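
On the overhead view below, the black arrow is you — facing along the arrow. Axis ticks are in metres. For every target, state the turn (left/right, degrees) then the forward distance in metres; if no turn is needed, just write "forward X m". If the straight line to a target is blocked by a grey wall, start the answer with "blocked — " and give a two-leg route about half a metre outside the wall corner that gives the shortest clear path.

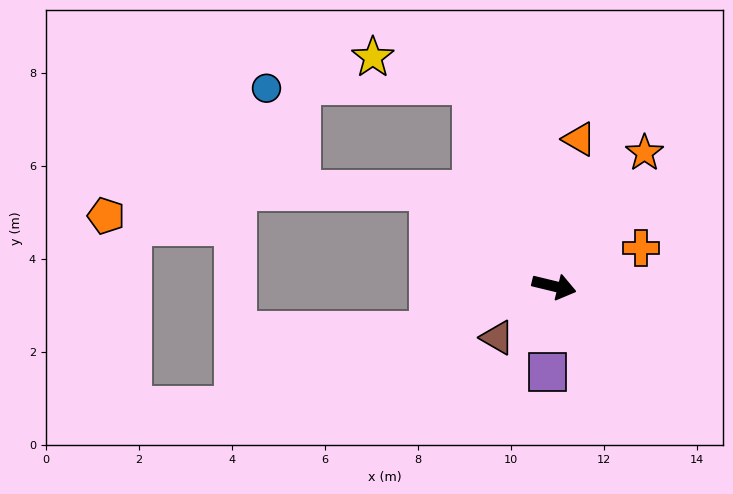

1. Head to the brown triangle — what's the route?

turn right 124°, forward 1.6 m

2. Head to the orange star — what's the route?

turn left 69°, forward 3.5 m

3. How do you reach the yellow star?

blocked — turn left 126°, forward 4.7 m, then turn left 52°, forward 2.2 m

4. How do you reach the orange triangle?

turn left 94°, forward 3.2 m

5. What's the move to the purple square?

turn right 81°, forward 1.8 m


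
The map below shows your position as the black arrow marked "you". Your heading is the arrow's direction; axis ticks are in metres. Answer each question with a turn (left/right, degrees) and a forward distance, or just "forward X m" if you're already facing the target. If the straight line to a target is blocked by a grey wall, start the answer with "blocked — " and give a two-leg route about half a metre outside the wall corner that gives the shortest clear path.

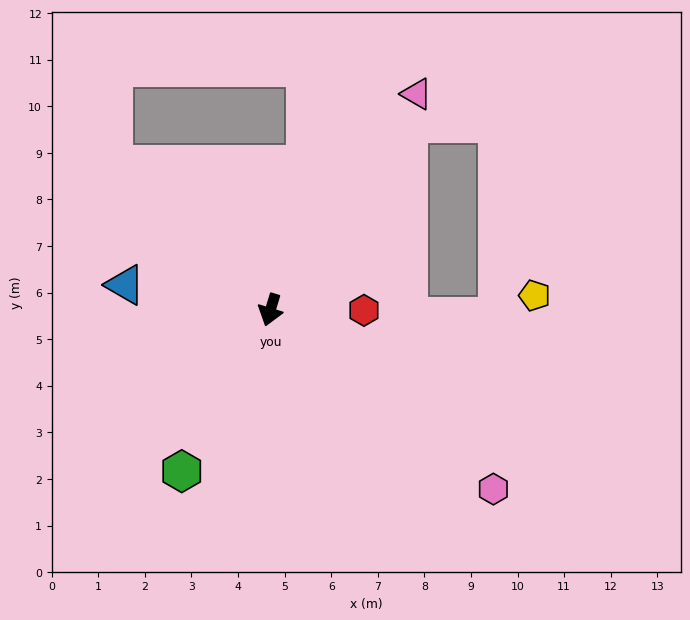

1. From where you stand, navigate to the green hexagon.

turn right 12°, forward 3.9 m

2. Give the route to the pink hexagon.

turn left 68°, forward 6.1 m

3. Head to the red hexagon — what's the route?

turn left 107°, forward 2.0 m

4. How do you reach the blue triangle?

turn right 83°, forward 3.2 m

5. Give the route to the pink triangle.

turn left 163°, forward 5.6 m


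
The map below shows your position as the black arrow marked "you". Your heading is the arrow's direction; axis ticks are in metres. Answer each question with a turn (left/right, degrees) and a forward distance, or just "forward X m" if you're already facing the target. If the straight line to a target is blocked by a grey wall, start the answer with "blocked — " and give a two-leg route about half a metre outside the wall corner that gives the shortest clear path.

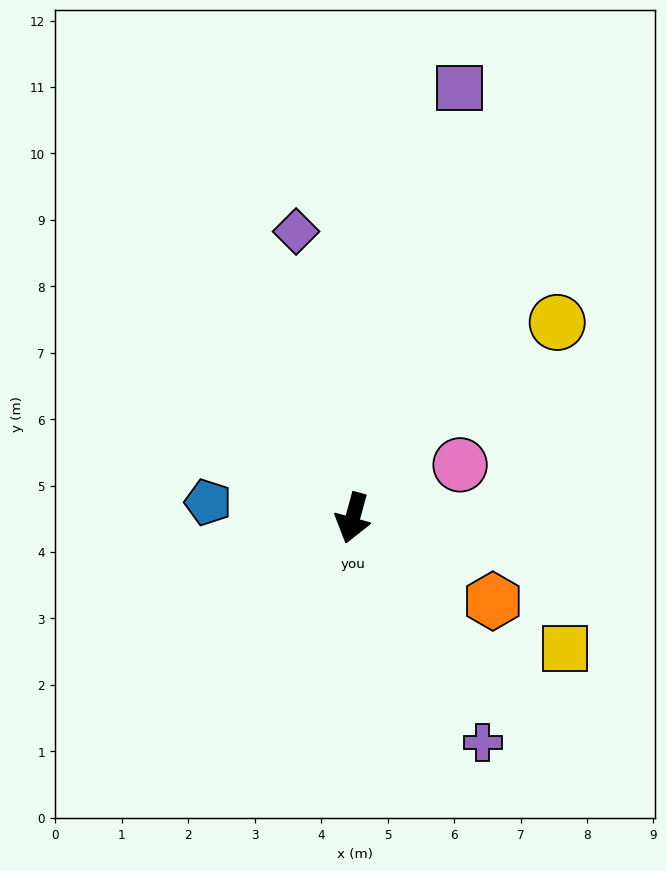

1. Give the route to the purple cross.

turn left 45°, forward 3.9 m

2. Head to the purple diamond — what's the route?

turn right 154°, forward 4.4 m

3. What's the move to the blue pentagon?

turn right 81°, forward 2.2 m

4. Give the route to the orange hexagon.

turn left 75°, forward 2.5 m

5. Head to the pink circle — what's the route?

turn left 132°, forward 1.8 m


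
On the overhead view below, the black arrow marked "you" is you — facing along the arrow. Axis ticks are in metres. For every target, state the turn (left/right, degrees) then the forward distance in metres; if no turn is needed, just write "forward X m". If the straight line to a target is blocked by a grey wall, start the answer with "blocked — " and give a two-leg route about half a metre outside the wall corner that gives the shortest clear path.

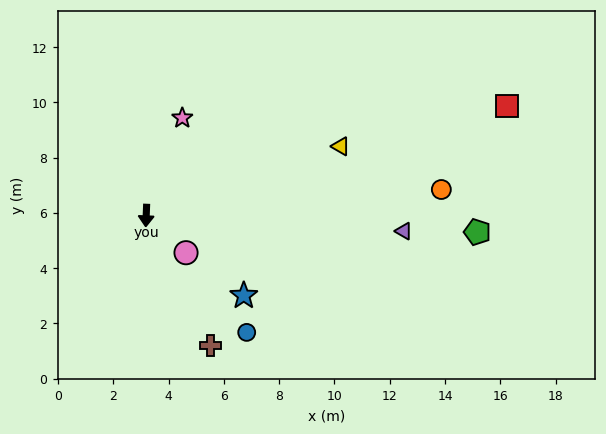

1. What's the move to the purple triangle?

turn left 89°, forward 9.3 m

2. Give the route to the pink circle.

turn left 49°, forward 2.0 m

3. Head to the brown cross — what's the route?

turn left 28°, forward 5.3 m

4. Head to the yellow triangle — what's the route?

turn left 112°, forward 7.5 m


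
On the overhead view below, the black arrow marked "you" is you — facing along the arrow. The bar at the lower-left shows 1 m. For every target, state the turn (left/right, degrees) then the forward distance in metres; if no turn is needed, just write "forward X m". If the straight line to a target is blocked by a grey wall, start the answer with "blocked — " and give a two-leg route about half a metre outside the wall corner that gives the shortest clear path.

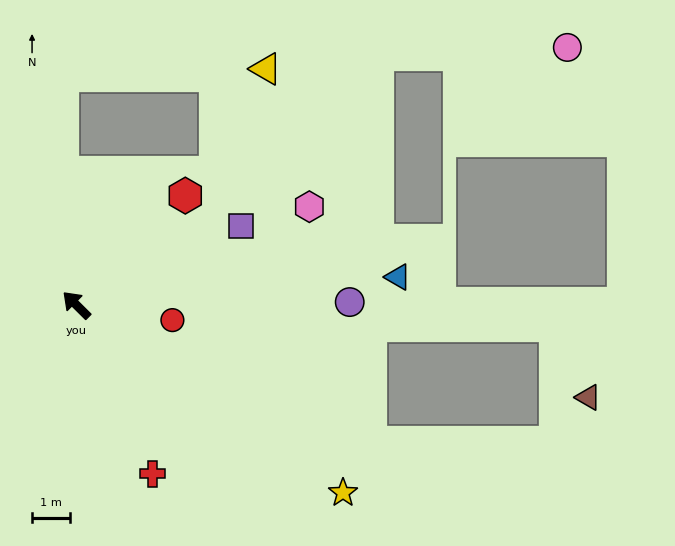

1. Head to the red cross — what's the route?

turn left 159°, forward 4.8 m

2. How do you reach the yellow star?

turn right 170°, forward 8.5 m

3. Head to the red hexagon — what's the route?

turn right 90°, forward 4.0 m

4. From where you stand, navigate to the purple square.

turn right 110°, forward 4.8 m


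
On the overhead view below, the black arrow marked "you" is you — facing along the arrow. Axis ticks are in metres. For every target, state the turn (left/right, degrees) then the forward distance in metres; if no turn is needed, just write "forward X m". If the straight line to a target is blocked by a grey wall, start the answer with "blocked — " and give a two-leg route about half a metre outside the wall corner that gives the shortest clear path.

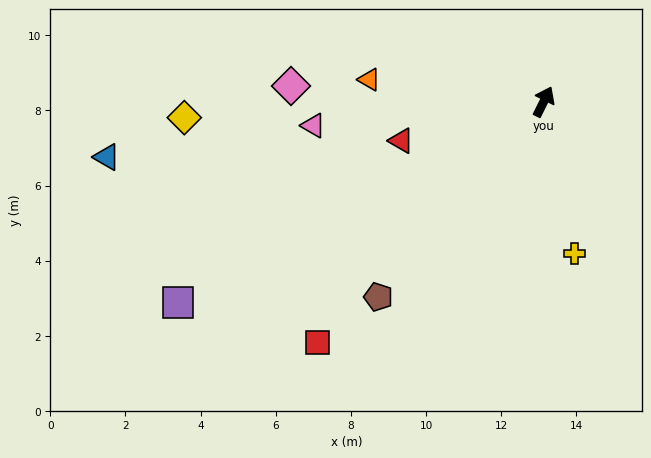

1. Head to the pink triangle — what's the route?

turn left 122°, forward 6.2 m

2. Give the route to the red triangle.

turn left 132°, forward 3.9 m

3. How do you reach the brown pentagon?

turn left 166°, forward 6.8 m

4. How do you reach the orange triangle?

turn left 109°, forward 4.7 m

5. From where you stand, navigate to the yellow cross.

turn right 142°, forward 4.1 m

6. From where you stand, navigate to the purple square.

turn left 145°, forward 11.1 m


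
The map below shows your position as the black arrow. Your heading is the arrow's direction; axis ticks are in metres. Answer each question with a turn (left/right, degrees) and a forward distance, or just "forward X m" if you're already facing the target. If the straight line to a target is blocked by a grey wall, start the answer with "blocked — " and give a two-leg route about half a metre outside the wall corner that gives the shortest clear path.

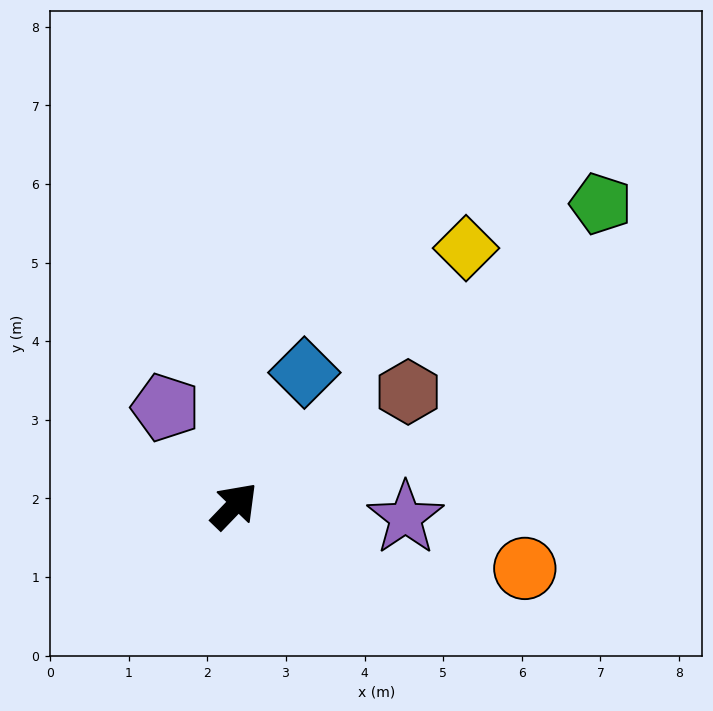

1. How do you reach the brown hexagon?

turn right 13°, forward 2.6 m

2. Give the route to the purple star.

turn right 50°, forward 2.2 m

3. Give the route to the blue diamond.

turn left 16°, forward 1.9 m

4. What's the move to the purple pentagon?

turn left 79°, forward 1.5 m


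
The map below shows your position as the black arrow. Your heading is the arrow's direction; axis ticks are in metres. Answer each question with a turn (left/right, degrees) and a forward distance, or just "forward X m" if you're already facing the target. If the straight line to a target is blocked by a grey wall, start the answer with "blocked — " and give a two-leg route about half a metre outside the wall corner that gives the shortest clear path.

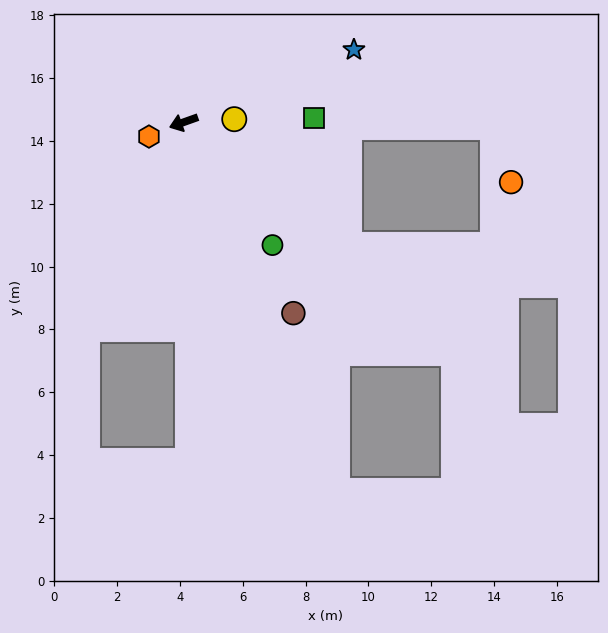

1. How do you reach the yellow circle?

turn left 164°, forward 1.6 m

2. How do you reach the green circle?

turn left 106°, forward 4.8 m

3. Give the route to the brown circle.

turn left 100°, forward 7.0 m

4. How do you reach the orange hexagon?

turn left 3°, forward 1.2 m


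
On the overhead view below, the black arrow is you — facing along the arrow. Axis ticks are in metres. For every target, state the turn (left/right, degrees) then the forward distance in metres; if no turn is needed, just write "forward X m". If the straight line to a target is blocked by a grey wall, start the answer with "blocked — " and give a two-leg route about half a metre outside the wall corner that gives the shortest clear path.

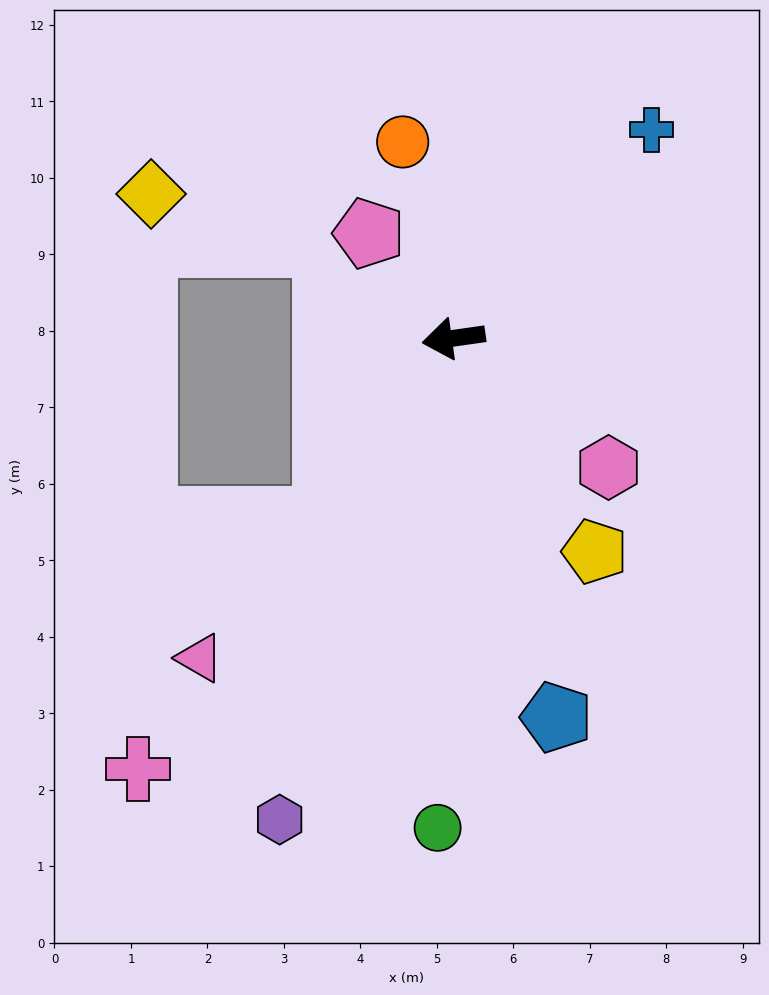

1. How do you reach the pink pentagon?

turn right 59°, forward 1.8 m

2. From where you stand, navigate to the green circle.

turn left 80°, forward 6.4 m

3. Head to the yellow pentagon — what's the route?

turn left 115°, forward 3.3 m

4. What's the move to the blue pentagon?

turn left 97°, forward 5.1 m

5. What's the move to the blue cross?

turn right 142°, forward 3.8 m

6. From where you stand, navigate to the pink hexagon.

turn left 132°, forward 2.6 m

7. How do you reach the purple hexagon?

turn left 62°, forward 6.7 m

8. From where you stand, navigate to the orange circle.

turn right 84°, forward 2.7 m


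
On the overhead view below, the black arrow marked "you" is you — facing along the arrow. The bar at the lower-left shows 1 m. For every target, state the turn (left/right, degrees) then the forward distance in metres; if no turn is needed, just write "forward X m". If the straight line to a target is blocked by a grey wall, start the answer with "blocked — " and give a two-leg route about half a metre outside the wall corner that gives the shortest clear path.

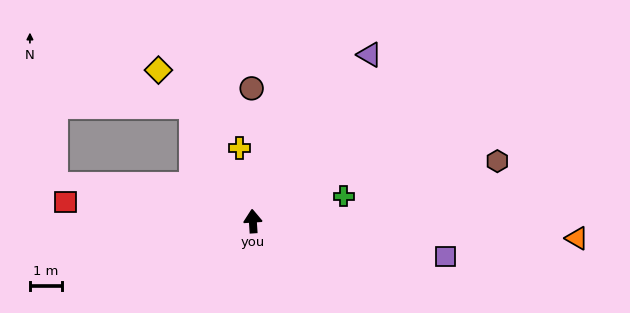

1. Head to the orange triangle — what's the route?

turn right 97°, forward 10.0 m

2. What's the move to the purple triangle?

turn right 39°, forward 6.3 m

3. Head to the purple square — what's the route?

turn right 104°, forward 6.1 m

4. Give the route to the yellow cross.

turn left 7°, forward 2.3 m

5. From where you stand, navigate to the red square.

turn left 80°, forward 5.8 m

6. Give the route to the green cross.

turn right 78°, forward 2.9 m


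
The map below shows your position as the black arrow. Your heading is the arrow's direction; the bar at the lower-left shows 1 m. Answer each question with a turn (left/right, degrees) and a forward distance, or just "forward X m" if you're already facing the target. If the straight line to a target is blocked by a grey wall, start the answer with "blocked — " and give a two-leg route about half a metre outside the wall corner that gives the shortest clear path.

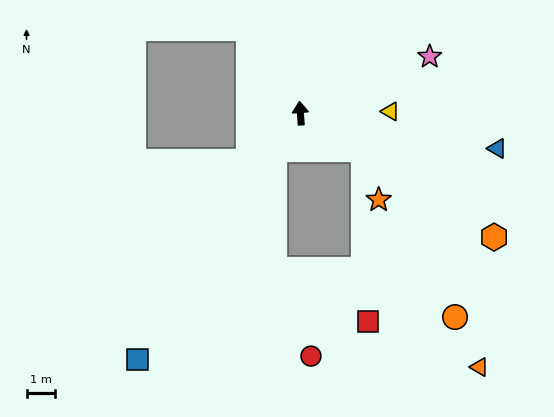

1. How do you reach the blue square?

turn left 142°, forward 10.2 m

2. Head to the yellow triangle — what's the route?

turn right 93°, forward 3.1 m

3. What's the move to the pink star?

turn right 71°, forward 4.9 m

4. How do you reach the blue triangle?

turn right 104°, forward 6.9 m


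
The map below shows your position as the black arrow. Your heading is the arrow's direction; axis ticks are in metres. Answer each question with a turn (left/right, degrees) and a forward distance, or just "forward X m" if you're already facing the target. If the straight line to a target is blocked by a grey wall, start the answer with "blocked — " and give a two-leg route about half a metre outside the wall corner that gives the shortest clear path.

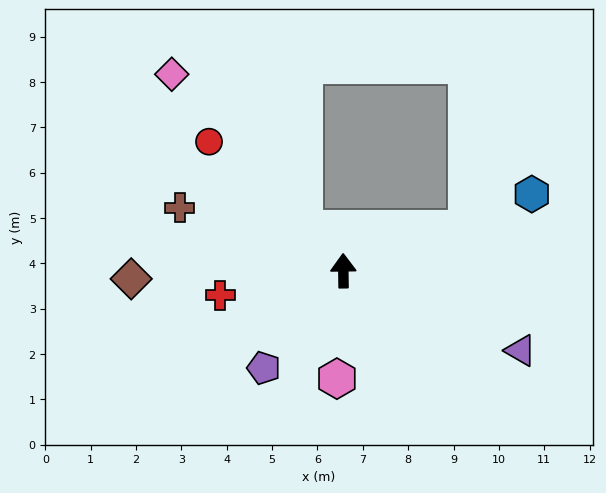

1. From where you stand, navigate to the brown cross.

turn left 68°, forward 3.9 m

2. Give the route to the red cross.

turn left 101°, forward 2.8 m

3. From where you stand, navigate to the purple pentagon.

turn left 140°, forward 2.8 m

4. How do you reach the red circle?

turn left 45°, forward 4.1 m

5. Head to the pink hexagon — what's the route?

turn left 176°, forward 2.4 m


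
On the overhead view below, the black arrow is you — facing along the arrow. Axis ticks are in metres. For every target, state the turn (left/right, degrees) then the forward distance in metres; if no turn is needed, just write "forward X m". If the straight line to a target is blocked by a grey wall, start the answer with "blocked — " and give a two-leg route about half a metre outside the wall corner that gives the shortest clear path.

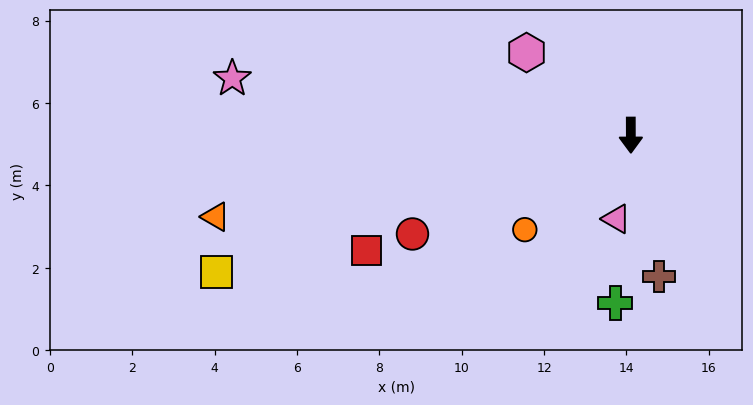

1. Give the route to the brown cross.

turn left 11°, forward 3.5 m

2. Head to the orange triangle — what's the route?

turn right 79°, forward 10.3 m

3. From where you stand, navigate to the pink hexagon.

turn right 129°, forward 3.2 m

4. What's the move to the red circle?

turn right 66°, forward 5.8 m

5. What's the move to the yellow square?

turn right 72°, forward 10.6 m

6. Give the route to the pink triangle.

turn right 10°, forward 2.1 m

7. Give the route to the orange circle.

turn right 48°, forward 3.4 m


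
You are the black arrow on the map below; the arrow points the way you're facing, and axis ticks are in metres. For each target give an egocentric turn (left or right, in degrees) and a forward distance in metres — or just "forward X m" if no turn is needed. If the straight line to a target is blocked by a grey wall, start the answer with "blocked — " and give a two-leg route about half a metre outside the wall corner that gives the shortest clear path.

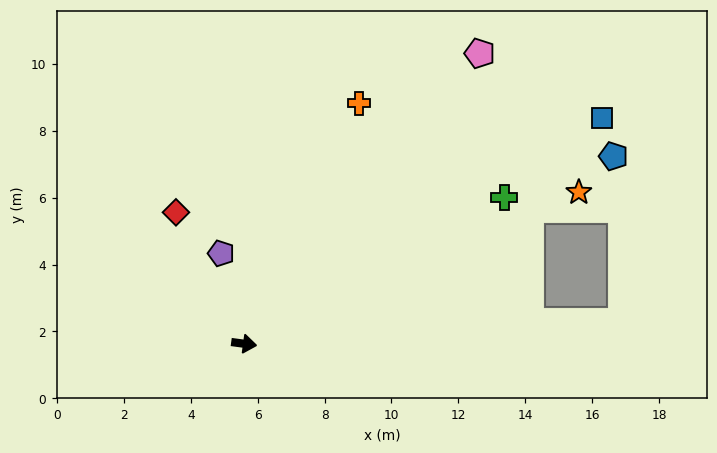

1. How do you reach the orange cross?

turn left 72°, forward 8.0 m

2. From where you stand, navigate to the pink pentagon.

turn left 59°, forward 11.2 m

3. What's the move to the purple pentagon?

turn left 112°, forward 2.8 m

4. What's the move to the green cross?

turn left 37°, forward 8.9 m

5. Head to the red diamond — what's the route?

turn left 125°, forward 4.4 m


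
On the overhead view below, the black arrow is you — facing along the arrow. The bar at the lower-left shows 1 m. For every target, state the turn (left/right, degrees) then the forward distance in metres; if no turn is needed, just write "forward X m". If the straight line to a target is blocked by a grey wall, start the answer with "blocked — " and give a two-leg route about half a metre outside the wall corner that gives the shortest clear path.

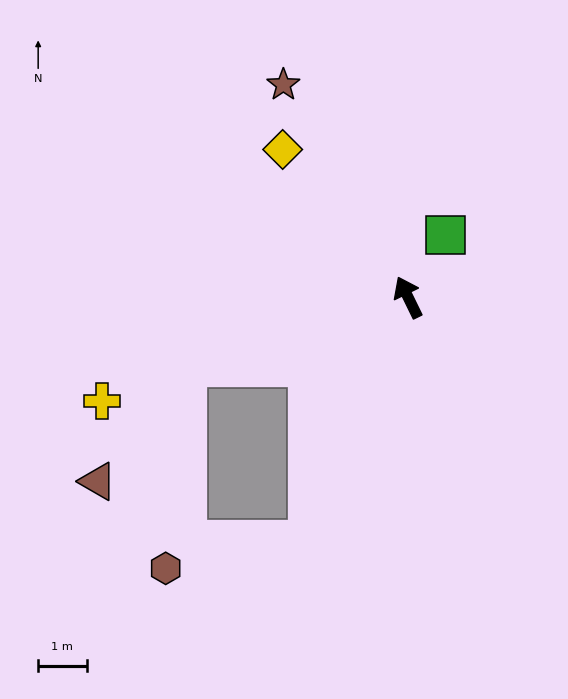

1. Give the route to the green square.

turn right 57°, forward 1.5 m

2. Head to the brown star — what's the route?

turn left 4°, forward 5.1 m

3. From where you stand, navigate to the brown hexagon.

blocked — turn left 132°, forward 5.4 m, then turn right 57°, forward 3.0 m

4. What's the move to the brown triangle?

blocked — turn left 81°, forward 4.8 m, then turn left 35°, forward 3.0 m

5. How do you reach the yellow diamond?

turn left 14°, forward 4.0 m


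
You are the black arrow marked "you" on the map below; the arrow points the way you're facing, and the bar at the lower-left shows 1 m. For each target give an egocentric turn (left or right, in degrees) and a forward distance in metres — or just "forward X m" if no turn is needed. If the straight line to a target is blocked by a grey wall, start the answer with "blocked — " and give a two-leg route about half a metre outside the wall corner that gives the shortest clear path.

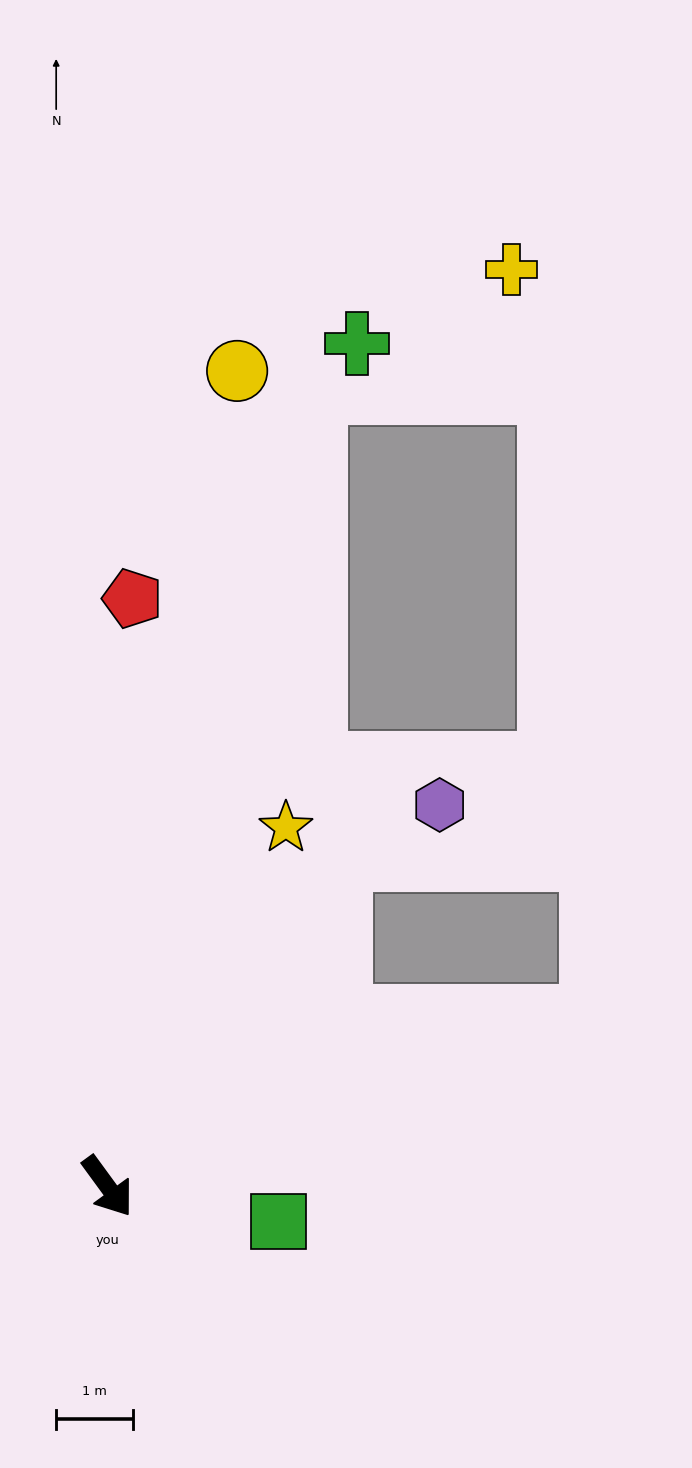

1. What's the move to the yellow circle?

turn left 135°, forward 10.8 m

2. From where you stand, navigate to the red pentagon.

turn left 141°, forward 7.7 m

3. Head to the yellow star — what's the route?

turn left 117°, forward 5.2 m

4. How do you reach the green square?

turn left 42°, forward 2.3 m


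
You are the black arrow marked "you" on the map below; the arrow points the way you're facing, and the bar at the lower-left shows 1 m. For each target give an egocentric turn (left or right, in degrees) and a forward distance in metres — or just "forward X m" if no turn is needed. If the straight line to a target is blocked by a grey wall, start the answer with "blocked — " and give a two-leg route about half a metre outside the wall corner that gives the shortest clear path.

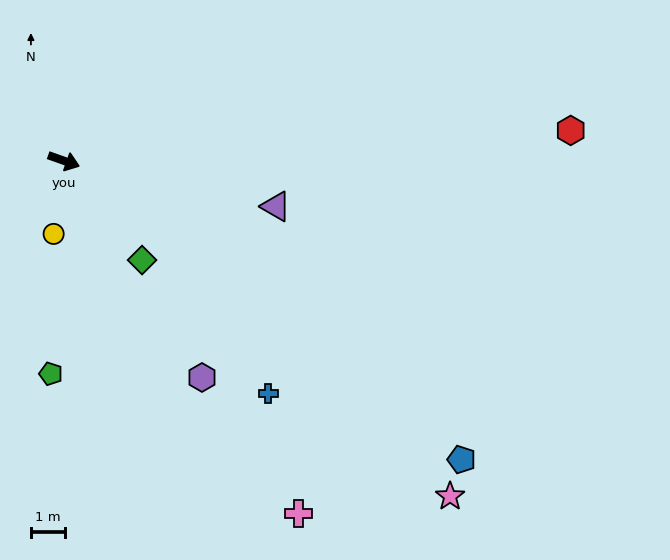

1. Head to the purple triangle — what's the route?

turn left 7°, forward 6.4 m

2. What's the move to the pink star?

turn right 21°, forward 15.1 m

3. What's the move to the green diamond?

turn right 32°, forward 3.7 m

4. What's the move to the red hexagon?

turn left 23°, forward 15.0 m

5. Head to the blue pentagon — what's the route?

turn right 17°, forward 14.7 m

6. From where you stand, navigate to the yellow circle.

turn right 78°, forward 2.2 m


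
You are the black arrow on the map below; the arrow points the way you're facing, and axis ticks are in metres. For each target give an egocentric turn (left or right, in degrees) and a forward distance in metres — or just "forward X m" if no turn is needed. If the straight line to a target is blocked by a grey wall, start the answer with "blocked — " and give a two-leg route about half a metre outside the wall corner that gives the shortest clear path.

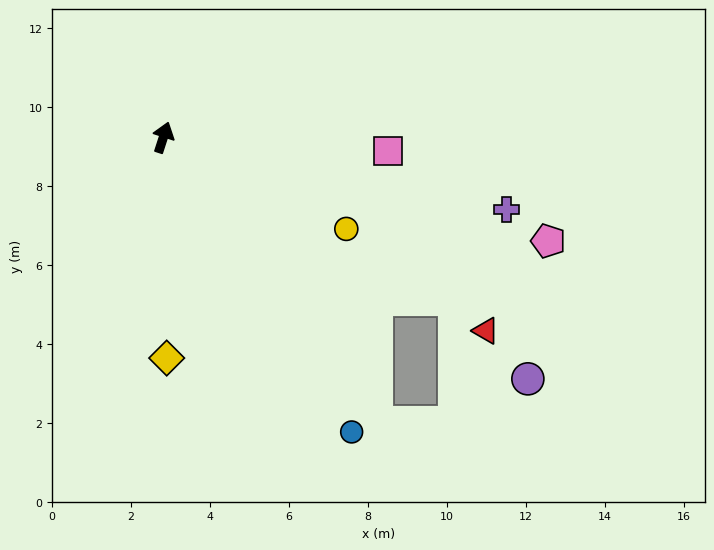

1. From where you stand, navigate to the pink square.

turn right 76°, forward 5.7 m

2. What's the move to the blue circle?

turn right 129°, forward 8.9 m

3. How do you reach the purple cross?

turn right 84°, forward 8.9 m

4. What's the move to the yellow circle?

turn right 99°, forward 5.2 m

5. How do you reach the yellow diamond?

turn right 161°, forward 5.6 m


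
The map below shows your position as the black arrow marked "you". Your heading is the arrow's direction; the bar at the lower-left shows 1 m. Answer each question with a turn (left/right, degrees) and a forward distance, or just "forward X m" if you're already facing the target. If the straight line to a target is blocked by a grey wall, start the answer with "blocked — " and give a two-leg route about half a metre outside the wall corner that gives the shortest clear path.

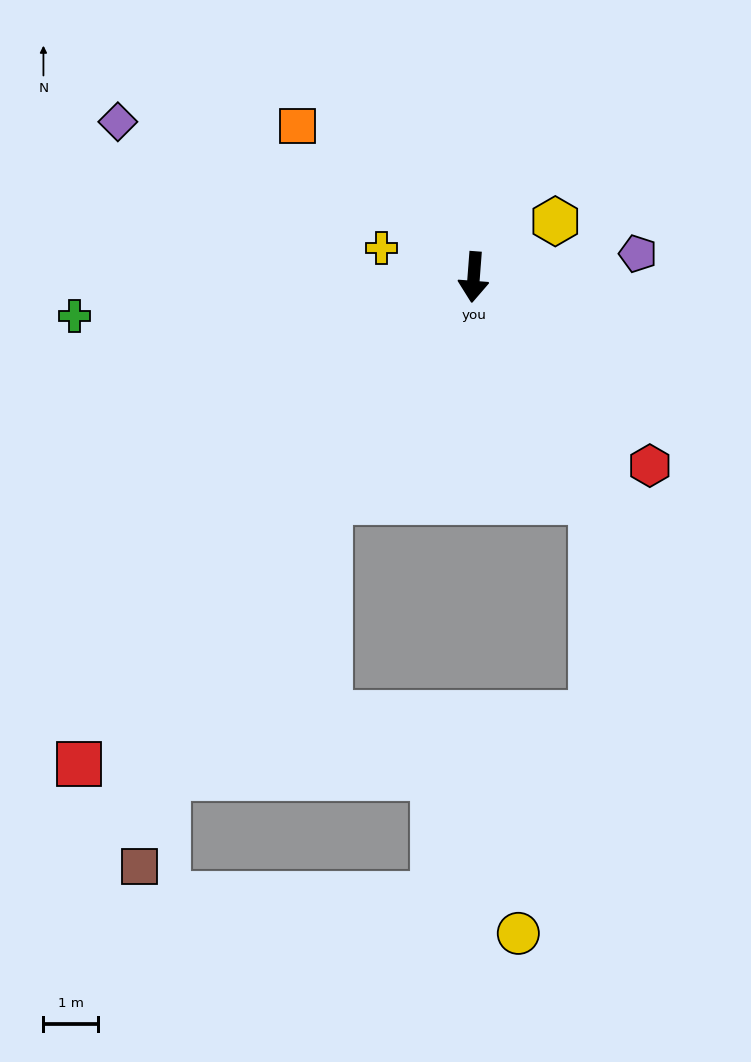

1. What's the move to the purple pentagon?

turn left 102°, forward 3.0 m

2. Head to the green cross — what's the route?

turn right 80°, forward 7.4 m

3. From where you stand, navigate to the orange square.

turn right 126°, forward 4.3 m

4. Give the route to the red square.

turn right 35°, forward 11.5 m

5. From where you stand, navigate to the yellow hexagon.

turn left 129°, forward 1.8 m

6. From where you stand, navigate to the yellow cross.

turn right 103°, forward 1.8 m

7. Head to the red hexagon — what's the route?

turn left 47°, forward 4.7 m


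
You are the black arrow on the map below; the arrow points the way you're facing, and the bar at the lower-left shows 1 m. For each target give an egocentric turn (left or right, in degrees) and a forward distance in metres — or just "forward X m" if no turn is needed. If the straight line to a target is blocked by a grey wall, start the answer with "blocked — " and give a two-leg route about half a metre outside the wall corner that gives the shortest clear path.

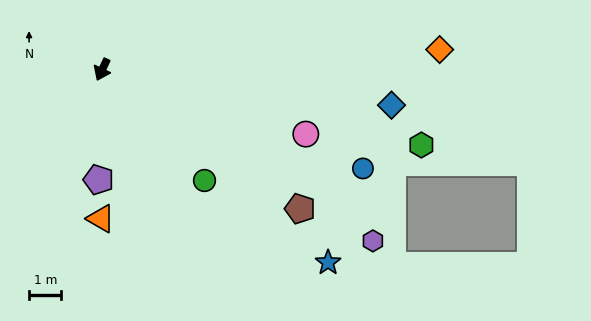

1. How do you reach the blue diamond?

turn left 108°, forward 9.0 m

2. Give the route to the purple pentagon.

turn left 23°, forward 3.4 m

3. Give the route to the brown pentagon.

turn left 80°, forward 7.5 m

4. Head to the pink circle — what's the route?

turn left 97°, forward 6.6 m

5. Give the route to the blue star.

turn left 75°, forward 9.2 m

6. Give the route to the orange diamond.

turn left 118°, forward 10.5 m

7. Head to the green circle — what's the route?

turn left 68°, forward 4.7 m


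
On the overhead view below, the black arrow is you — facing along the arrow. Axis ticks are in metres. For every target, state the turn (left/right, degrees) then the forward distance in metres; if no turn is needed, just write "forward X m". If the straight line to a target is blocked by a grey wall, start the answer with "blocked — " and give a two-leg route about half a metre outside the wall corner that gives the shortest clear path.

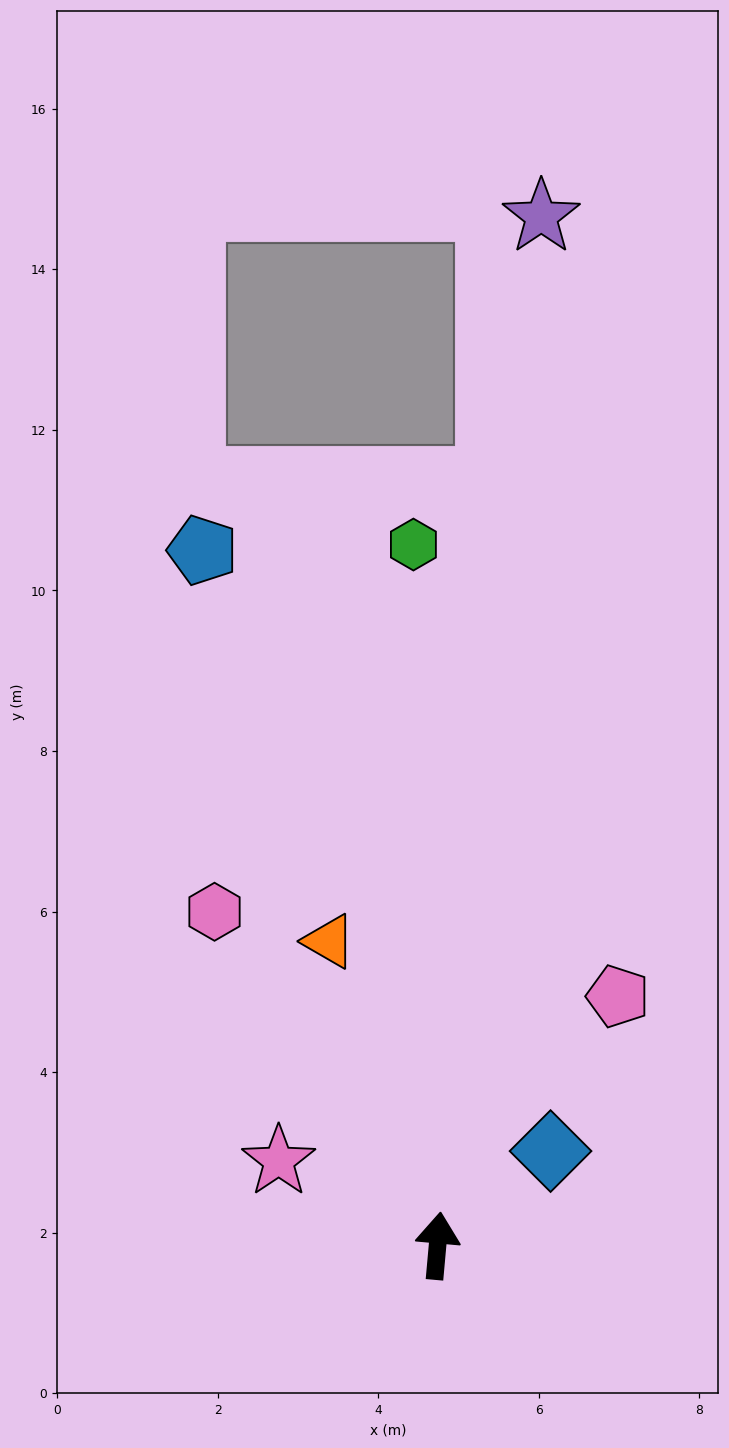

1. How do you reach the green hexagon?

turn left 7°, forward 8.7 m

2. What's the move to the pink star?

turn left 67°, forward 2.2 m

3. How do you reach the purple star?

forward 12.9 m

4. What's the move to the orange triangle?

turn left 25°, forward 4.0 m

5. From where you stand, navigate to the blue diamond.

turn right 45°, forward 1.8 m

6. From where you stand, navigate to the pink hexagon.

turn left 39°, forward 5.0 m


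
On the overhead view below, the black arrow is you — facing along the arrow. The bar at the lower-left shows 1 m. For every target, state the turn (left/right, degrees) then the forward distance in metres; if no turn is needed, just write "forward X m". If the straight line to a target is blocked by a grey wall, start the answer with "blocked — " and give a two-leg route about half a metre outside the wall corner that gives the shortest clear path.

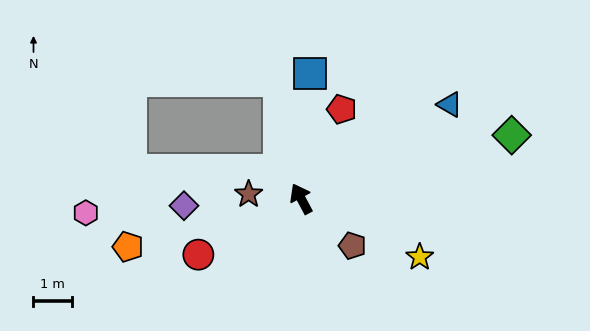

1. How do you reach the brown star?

turn left 57°, forward 1.4 m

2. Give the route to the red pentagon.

turn right 52°, forward 2.5 m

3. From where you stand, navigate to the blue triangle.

turn right 86°, forward 4.5 m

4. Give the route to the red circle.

turn left 91°, forward 3.0 m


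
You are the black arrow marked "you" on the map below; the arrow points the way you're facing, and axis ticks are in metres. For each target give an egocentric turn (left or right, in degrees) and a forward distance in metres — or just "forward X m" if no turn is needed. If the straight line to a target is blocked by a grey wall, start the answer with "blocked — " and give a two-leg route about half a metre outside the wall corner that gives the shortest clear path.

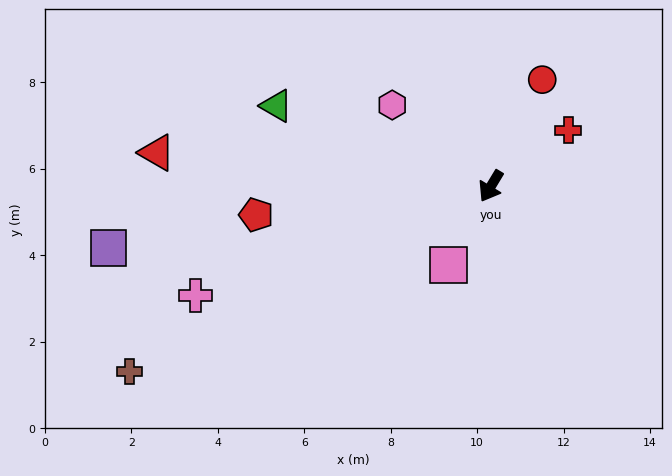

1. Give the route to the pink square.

turn left 3°, forward 2.1 m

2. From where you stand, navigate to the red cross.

turn left 157°, forward 2.2 m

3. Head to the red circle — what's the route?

turn right 175°, forward 2.7 m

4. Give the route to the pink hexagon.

turn right 98°, forward 3.0 m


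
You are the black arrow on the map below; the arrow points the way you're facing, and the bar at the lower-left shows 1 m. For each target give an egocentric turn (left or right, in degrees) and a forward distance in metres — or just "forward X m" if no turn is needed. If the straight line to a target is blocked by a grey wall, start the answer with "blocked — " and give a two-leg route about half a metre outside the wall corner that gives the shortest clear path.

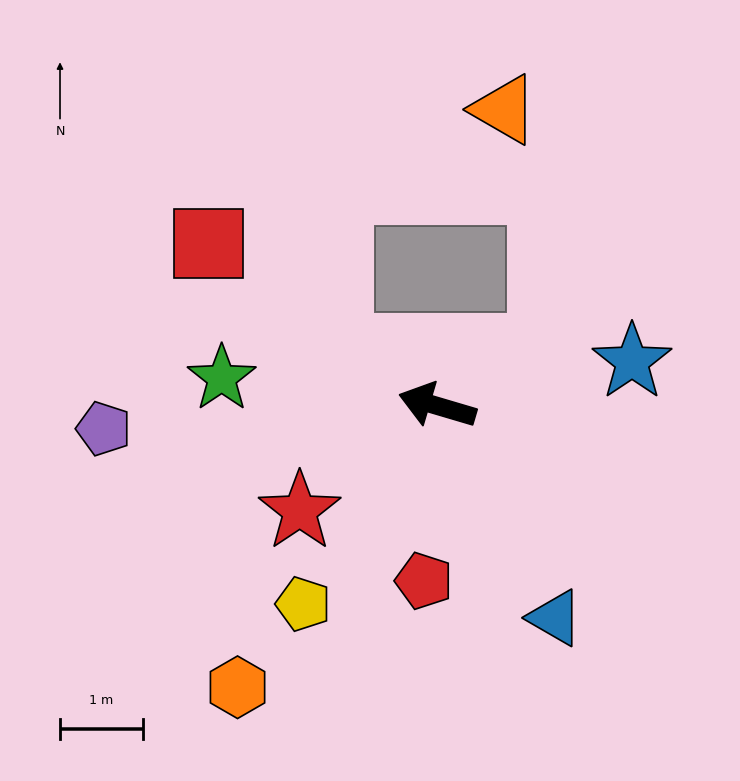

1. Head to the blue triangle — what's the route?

turn left 136°, forward 2.9 m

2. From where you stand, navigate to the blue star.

turn right 151°, forward 2.4 m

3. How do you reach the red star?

turn left 54°, forward 2.1 m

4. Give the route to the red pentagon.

turn left 102°, forward 2.1 m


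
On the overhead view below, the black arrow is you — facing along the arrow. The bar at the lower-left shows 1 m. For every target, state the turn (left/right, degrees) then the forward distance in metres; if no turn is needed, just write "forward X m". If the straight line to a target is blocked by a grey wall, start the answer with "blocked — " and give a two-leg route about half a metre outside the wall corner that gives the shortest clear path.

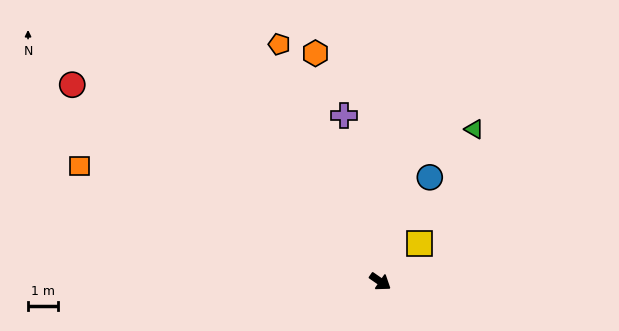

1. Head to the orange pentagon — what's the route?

turn left 148°, forward 8.6 m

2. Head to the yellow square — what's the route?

turn left 79°, forward 1.8 m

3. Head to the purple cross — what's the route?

turn left 137°, forward 5.7 m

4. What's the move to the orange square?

turn right 166°, forward 10.7 m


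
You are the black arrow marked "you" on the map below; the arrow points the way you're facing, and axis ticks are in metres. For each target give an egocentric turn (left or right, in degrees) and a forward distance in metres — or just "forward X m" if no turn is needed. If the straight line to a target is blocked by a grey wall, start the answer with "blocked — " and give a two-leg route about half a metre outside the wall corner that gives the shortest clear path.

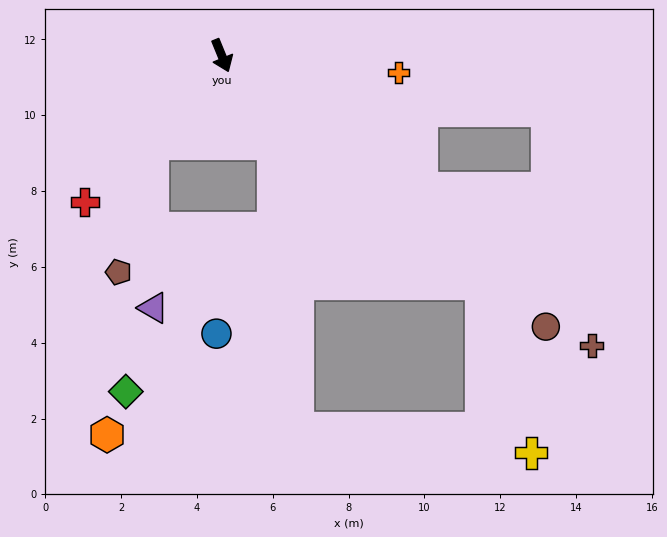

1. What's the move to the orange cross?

turn left 62°, forward 4.7 m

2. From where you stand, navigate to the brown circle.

turn left 28°, forward 11.1 m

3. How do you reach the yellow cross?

blocked — turn left 26°, forward 9.1 m, then turn right 32°, forward 4.6 m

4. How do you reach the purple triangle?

blocked — turn right 60°, forward 2.9 m, then turn left 38°, forward 4.3 m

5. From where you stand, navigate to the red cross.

turn right 65°, forward 5.3 m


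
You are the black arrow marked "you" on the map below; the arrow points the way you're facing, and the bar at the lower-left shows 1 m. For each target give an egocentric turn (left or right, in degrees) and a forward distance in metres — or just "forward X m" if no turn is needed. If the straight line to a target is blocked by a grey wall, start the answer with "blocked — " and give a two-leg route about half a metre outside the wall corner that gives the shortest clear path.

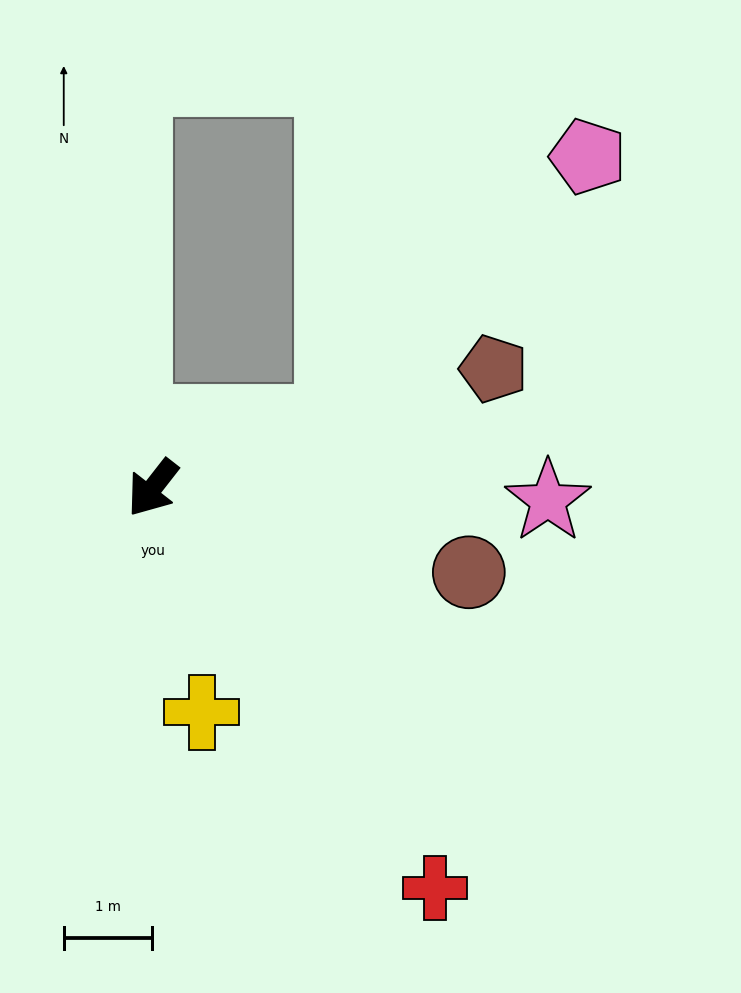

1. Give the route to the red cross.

turn left 73°, forward 5.6 m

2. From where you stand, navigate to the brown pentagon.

turn left 147°, forward 4.1 m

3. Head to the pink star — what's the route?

turn left 126°, forward 4.5 m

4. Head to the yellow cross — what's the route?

turn left 50°, forward 2.6 m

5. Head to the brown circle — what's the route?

turn left 113°, forward 3.7 m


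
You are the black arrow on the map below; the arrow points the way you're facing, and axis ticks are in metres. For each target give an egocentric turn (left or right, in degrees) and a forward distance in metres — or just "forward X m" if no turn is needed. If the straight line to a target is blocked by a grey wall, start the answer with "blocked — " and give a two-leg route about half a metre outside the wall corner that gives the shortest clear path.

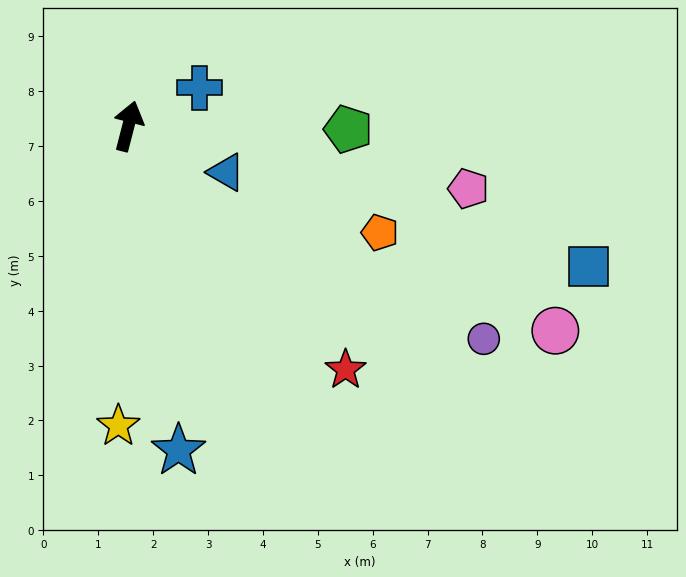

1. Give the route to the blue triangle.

turn right 101°, forward 2.0 m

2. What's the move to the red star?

turn right 124°, forward 5.9 m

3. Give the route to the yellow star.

turn right 167°, forward 5.5 m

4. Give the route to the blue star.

turn right 157°, forward 6.0 m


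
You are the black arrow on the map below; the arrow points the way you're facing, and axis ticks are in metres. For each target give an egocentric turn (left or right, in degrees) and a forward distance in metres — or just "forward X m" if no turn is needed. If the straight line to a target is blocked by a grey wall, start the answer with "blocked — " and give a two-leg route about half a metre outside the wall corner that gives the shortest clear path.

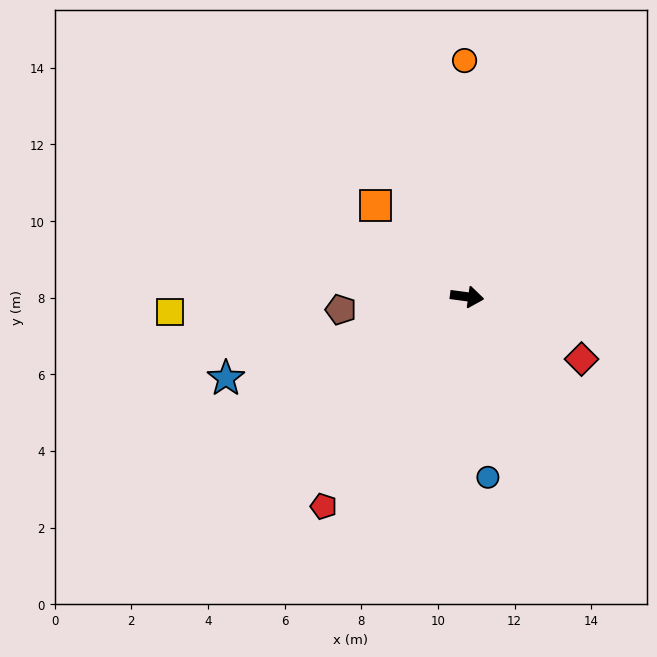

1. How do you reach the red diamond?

turn right 21°, forward 3.4 m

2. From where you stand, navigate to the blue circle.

turn right 76°, forward 4.7 m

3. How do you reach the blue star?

turn right 154°, forward 6.6 m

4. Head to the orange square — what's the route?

turn left 143°, forward 3.4 m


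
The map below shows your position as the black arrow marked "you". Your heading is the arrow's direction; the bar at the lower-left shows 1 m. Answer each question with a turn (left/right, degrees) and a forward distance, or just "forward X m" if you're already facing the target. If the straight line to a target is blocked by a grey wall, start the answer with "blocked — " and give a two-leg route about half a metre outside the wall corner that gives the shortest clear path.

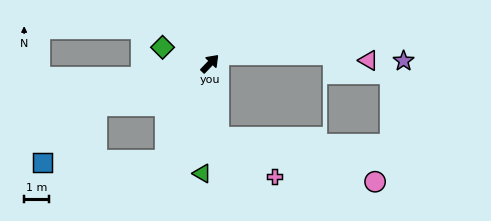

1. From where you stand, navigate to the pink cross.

blocked — turn right 129°, forward 2.9 m, then turn left 48°, forward 2.7 m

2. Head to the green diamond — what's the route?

turn left 115°, forward 2.0 m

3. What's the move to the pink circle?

blocked — turn right 129°, forward 2.9 m, then turn left 67°, forward 6.4 m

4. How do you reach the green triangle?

turn right 140°, forward 4.4 m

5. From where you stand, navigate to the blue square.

blocked — turn left 154°, forward 4.8 m, then turn left 26°, forward 3.1 m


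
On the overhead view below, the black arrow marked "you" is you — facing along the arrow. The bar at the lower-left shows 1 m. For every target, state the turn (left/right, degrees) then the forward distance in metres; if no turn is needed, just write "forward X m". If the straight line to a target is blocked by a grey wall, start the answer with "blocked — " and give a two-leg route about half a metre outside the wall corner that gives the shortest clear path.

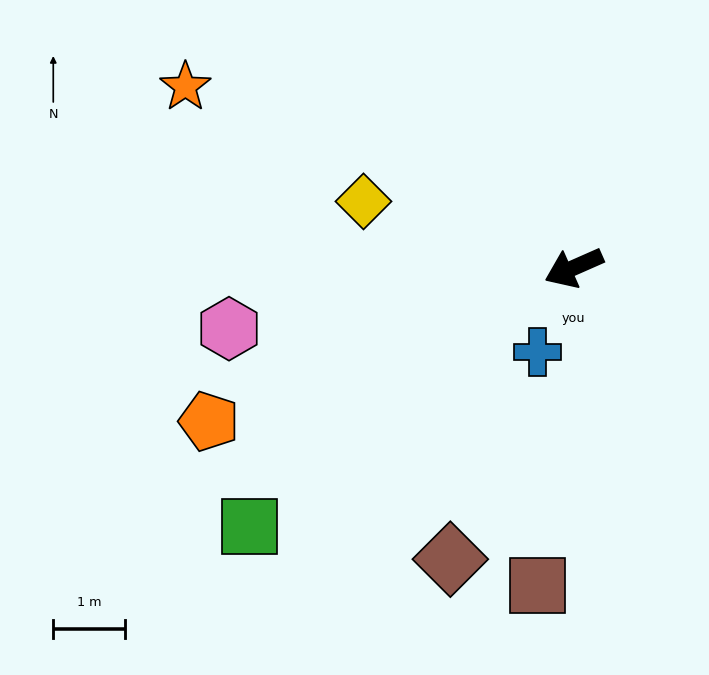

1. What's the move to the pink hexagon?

turn right 14°, forward 4.9 m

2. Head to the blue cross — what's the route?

turn left 43°, forward 1.3 m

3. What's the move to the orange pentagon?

forward 5.5 m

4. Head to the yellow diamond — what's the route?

turn right 41°, forward 3.1 m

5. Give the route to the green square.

turn left 15°, forward 5.8 m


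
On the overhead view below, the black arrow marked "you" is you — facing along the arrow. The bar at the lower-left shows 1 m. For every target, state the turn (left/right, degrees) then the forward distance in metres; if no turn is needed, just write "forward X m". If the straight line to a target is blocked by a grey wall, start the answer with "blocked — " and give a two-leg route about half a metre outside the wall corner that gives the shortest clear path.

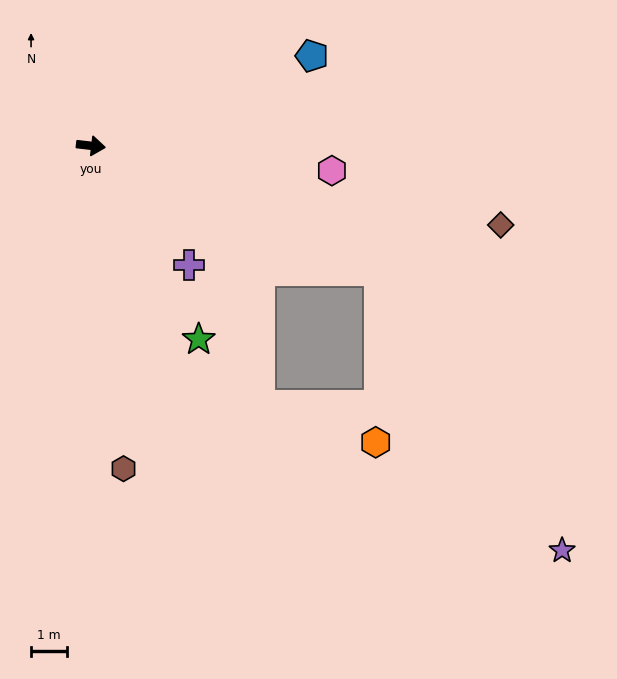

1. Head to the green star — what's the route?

turn right 54°, forward 6.3 m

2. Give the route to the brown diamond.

turn right 4°, forward 11.8 m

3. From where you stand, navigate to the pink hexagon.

forward 6.8 m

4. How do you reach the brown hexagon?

turn right 78°, forward 9.2 m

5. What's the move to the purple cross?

turn right 44°, forward 4.4 m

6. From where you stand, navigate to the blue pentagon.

turn left 29°, forward 6.7 m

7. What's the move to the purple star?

blocked — turn right 17°, forward 8.9 m, then turn right 33°, forward 9.4 m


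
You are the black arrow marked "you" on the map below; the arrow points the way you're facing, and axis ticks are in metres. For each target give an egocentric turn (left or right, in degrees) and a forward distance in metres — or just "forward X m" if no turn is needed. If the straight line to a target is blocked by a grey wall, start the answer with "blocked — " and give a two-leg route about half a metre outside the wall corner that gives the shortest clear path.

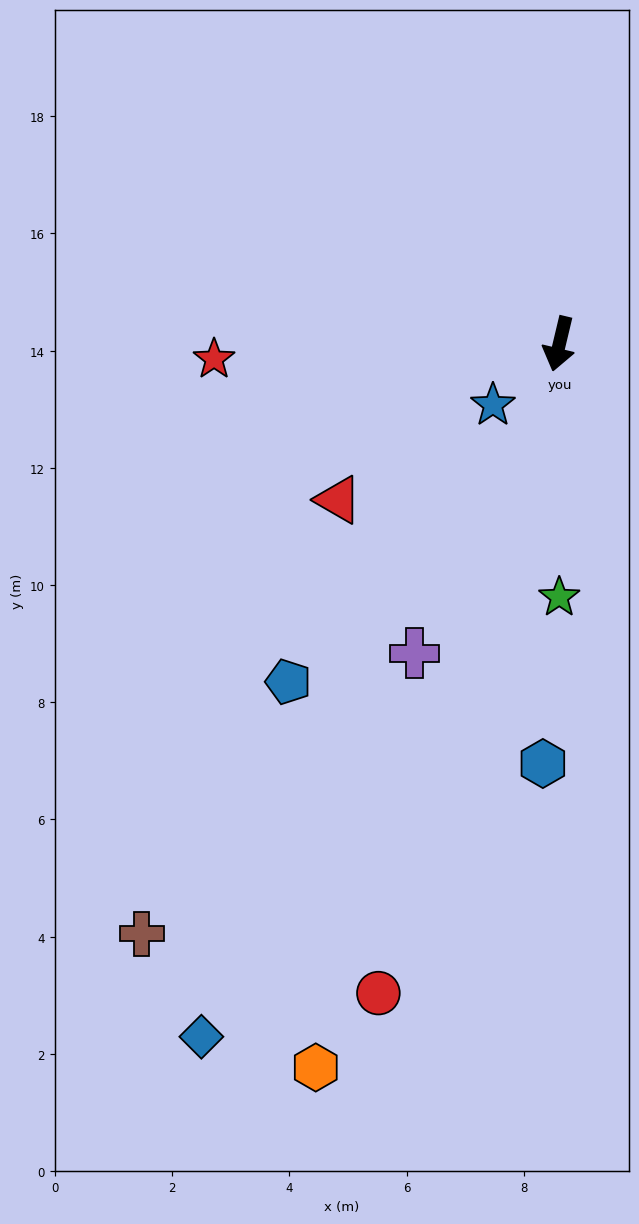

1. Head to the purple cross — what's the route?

turn right 12°, forward 5.8 m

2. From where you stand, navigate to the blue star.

turn right 34°, forward 1.5 m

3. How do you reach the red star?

turn right 74°, forward 5.9 m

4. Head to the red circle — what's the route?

turn right 2°, forward 11.5 m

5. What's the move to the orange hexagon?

turn right 5°, forward 13.0 m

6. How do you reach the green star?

turn left 13°, forward 4.3 m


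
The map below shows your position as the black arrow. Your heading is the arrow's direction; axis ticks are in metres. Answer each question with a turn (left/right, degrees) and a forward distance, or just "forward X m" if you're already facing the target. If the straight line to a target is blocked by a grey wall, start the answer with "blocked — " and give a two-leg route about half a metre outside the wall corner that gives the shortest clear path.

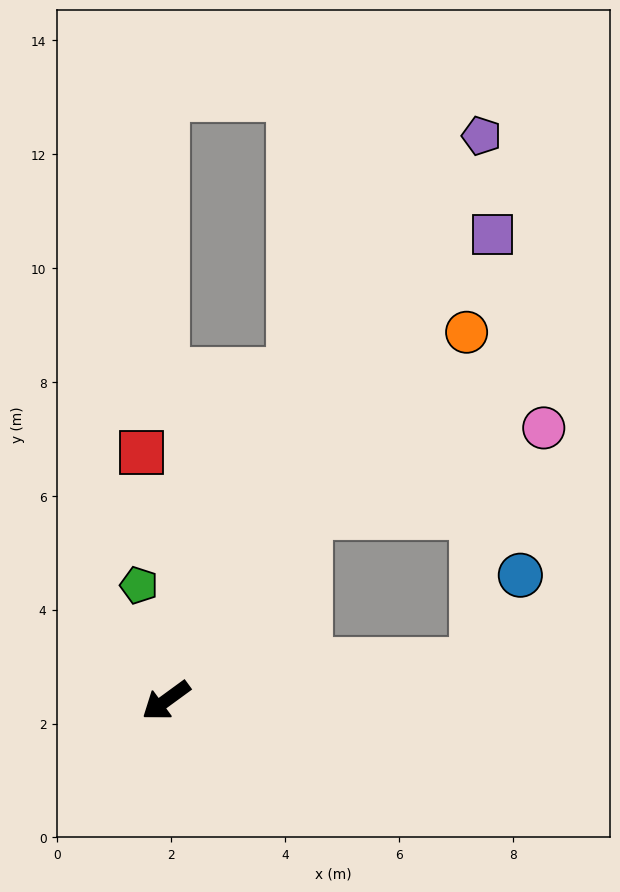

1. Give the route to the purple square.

turn right 161°, forward 10.0 m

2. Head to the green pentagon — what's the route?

turn right 113°, forward 2.1 m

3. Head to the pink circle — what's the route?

blocked — turn right 164°, forward 4.1 m, then turn right 32°, forward 4.4 m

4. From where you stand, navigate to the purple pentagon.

turn right 155°, forward 11.4 m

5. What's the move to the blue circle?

blocked — turn left 151°, forward 5.4 m, then turn left 54°, forward 1.7 m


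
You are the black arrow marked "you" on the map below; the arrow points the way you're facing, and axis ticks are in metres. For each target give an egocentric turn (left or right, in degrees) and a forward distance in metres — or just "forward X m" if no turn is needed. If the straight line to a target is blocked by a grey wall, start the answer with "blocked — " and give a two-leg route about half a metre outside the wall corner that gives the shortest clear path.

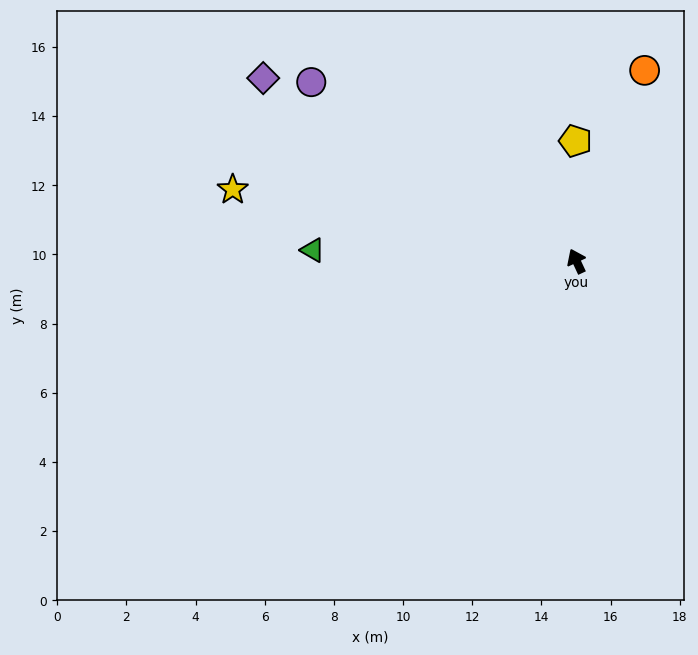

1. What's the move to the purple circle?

turn left 31°, forward 9.3 m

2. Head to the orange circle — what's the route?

turn right 45°, forward 5.9 m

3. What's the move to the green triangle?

turn left 63°, forward 7.6 m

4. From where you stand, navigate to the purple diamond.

turn left 35°, forward 10.5 m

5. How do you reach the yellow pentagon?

turn right 25°, forward 3.5 m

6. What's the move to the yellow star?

turn left 53°, forward 10.2 m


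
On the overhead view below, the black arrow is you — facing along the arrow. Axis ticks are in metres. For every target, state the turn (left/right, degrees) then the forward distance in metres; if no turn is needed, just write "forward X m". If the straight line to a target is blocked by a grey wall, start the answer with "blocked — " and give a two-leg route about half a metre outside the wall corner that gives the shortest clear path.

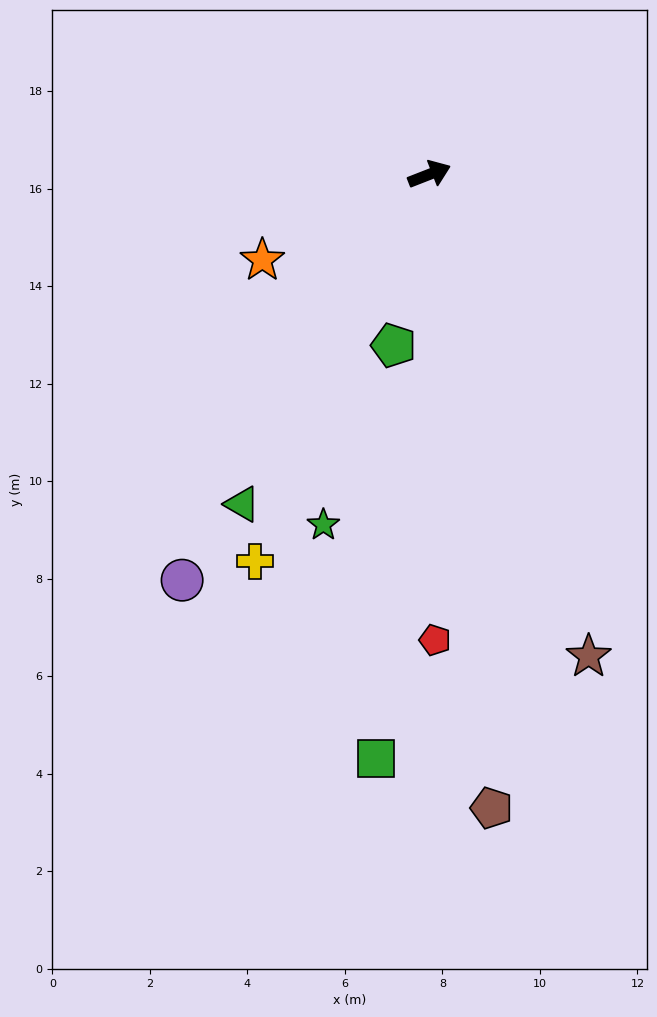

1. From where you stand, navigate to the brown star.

turn right 93°, forward 10.4 m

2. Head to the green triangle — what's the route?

turn right 141°, forward 7.8 m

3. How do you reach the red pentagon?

turn right 111°, forward 9.6 m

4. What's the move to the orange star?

turn right 174°, forward 3.9 m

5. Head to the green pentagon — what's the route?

turn right 123°, forward 3.6 m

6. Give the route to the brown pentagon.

turn right 106°, forward 13.1 m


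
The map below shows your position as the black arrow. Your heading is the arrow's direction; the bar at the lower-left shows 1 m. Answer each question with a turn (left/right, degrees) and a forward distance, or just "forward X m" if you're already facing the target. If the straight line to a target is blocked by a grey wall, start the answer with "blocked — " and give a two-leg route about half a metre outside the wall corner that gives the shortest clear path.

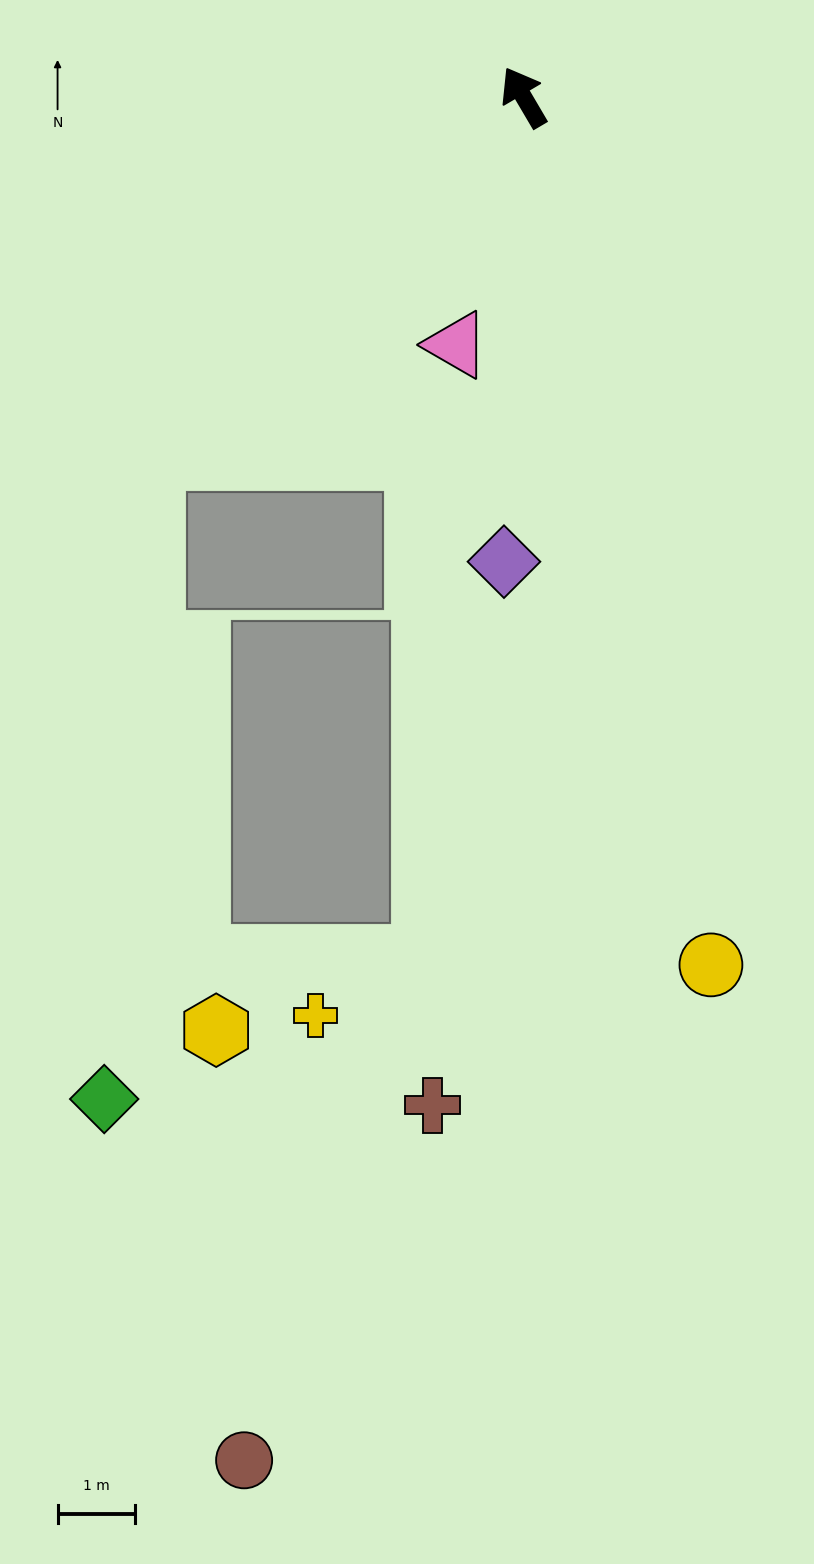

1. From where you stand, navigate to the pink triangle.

turn left 134°, forward 3.3 m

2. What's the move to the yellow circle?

turn left 162°, forward 11.5 m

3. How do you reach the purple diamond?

turn left 147°, forward 6.0 m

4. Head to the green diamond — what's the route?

blocked — turn left 104°, forward 6.7 m, then turn left 41°, forward 8.3 m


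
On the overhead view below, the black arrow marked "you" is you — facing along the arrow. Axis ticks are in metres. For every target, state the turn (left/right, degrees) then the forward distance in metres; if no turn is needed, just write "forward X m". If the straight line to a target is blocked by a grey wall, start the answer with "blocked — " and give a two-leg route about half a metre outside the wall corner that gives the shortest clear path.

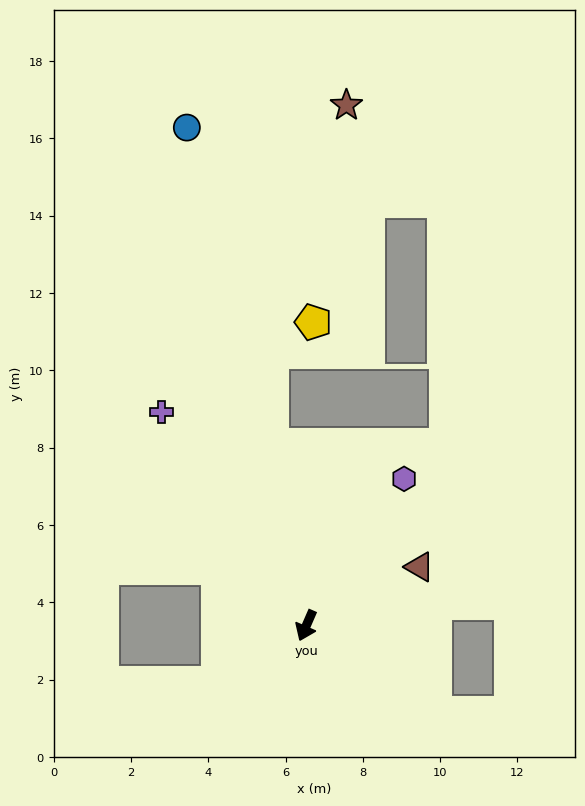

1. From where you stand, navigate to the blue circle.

turn right 143°, forward 13.2 m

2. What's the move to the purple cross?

turn right 122°, forward 6.7 m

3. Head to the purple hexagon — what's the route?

turn left 170°, forward 4.6 m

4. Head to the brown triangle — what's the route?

turn left 141°, forward 3.3 m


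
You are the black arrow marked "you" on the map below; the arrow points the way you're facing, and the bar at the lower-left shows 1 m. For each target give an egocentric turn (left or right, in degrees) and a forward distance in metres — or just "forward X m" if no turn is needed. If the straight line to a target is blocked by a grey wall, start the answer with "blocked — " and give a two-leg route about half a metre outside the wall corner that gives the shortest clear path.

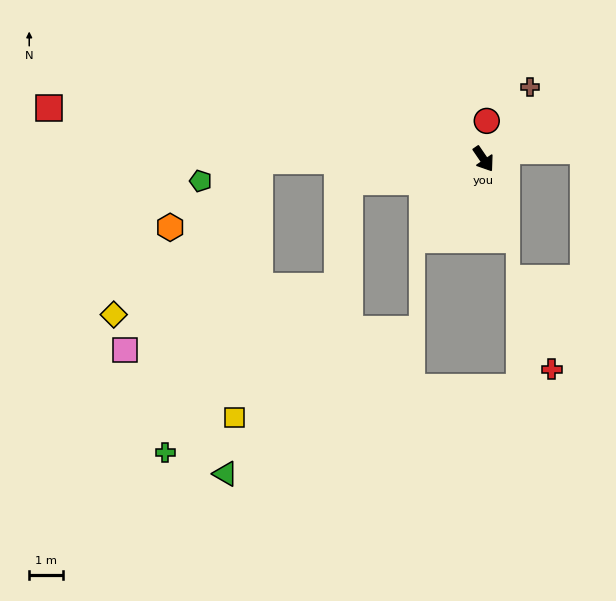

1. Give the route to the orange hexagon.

blocked — turn right 124°, forward 6.7 m, then turn left 37°, forward 3.3 m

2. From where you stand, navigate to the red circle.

turn left 141°, forward 1.1 m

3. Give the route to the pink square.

blocked — turn right 124°, forward 6.7 m, then turn left 54°, forward 7.0 m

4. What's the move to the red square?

turn right 131°, forward 13.1 m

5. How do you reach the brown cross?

turn left 113°, forward 2.6 m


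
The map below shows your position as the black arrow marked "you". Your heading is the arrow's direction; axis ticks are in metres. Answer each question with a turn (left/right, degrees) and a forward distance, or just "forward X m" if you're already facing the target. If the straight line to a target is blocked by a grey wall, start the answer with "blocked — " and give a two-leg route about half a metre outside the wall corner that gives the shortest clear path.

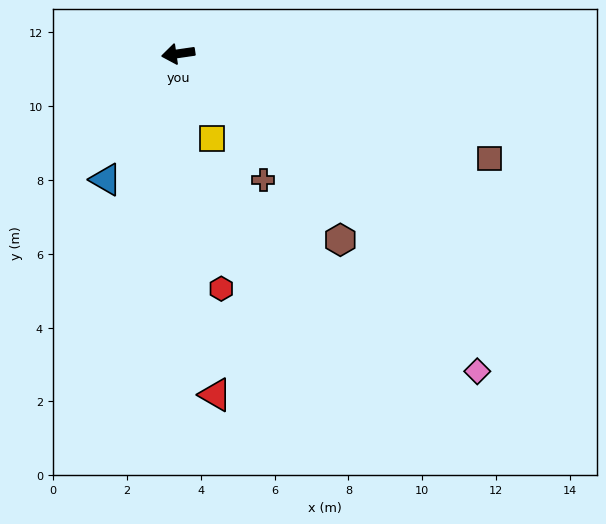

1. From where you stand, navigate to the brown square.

turn left 153°, forward 8.9 m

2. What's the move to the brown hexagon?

turn left 123°, forward 6.7 m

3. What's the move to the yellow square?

turn left 103°, forward 2.5 m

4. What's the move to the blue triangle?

turn left 52°, forward 3.9 m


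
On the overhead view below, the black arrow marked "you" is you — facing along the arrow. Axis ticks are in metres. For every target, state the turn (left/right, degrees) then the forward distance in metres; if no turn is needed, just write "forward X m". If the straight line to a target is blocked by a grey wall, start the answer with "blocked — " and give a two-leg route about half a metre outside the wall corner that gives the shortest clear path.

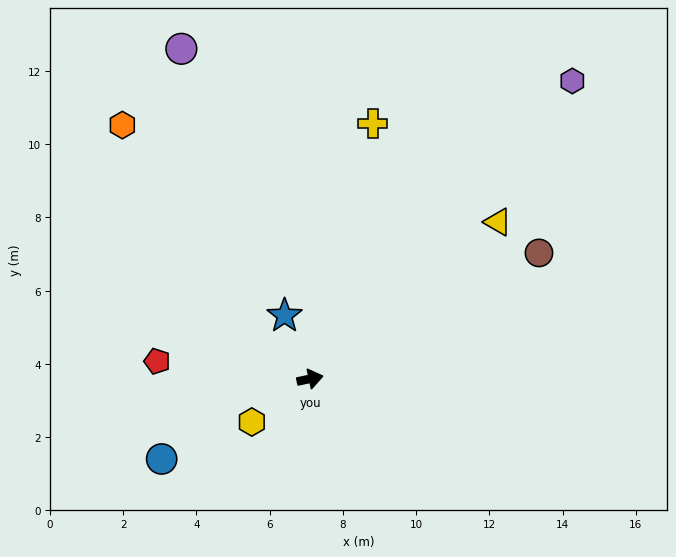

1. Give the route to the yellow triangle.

turn left 28°, forward 6.7 m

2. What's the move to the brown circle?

turn left 17°, forward 7.1 m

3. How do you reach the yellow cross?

turn left 64°, forward 7.2 m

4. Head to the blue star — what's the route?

turn left 100°, forward 1.9 m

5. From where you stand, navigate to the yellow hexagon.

turn right 155°, forward 2.0 m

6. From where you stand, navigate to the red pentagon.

turn left 161°, forward 4.2 m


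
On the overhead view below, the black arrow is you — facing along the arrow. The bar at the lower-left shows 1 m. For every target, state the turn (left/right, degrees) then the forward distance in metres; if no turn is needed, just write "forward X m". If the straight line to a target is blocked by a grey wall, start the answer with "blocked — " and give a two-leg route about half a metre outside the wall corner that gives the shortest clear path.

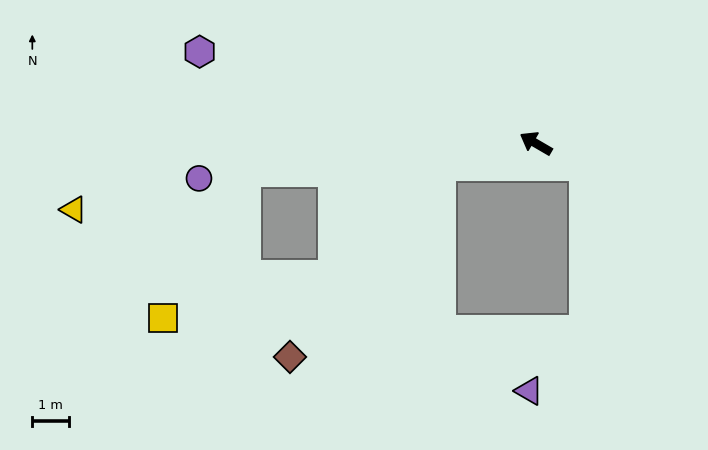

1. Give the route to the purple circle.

turn left 36°, forward 9.2 m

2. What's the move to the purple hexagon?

turn left 15°, forward 9.5 m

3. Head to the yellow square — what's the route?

blocked — turn left 36°, forward 7.9 m, then turn left 55°, forward 4.6 m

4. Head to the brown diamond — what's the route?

blocked — turn left 43°, forward 2.7 m, then turn left 39°, forward 6.6 m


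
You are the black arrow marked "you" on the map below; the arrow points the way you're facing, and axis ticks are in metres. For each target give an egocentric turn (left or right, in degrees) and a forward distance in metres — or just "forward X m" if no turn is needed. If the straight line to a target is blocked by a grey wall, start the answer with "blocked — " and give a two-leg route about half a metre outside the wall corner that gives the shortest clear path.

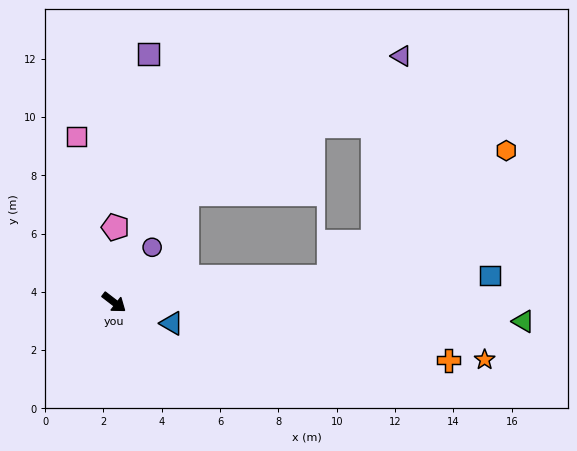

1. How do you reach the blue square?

turn left 42°, forward 12.9 m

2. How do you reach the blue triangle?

turn left 18°, forward 2.1 m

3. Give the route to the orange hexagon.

blocked — turn left 44°, forward 7.4 m, then turn left 29°, forward 7.5 m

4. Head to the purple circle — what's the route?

turn left 93°, forward 2.3 m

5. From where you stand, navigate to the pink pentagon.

turn left 127°, forward 2.6 m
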